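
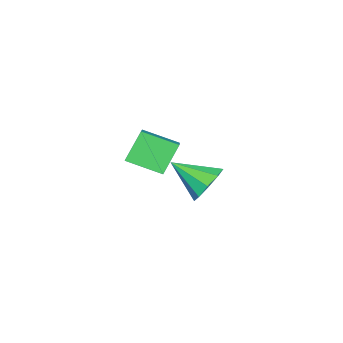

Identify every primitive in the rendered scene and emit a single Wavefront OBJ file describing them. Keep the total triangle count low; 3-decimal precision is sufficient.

v -2.308 -2.007 -0.254
v -3.303 -1.86 1.166
v -3.003 -0.455 -0.902
v -3.998 -0.308 0.518
v -1.102 -1.152 0.502
v -2.097 -1.005 1.922
v -1.797 0.4 -0.146
v -2.792 0.547 1.274
v 0.681 4.535 2.022
v 1.441 5.049 2.469
v 1.159 2.965 3.018
v 0.857 5.111 2.846
v 0.191 4.903 2.837
v -0.246 4.523 2.448
v -0.249 4.149 1.859
v 0.184 3.955 1.346
v 0.849 4.033 1.15
v 1.435 4.346 1.362
v 1.669 4.747 1.883
f 2 4 1
f 5 2 1
f 1 4 3
f 3 5 1
f 2 8 4
f 6 2 5
f 6 8 2
f 4 8 3
f 7 5 3
f 3 8 7
f 7 6 5
f 8 6 7
f 10 9 12
f 10 12 11
f 12 9 13
f 12 13 11
f 13 9 14
f 13 14 11
f 14 9 15
f 14 15 11
f 15 9 16
f 15 16 11
f 16 9 17
f 16 17 11
f 17 9 18
f 17 18 11
f 18 9 19
f 18 19 11
f 19 9 10
f 19 10 11



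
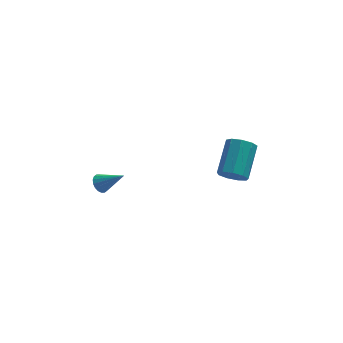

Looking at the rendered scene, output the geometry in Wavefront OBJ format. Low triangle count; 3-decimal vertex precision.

v 3.153 -3.023 -2.546
v 3.573 -3.508 -2.085
v 4.267 -1.942 -1.072
v 3.847 -1.457 -1.534
v 3.866 -3.36 -2.514
v 4.561 -1.794 -1.501
v 3.826 -3.055 -2.958
v 4.521 -1.489 -1.945
v 3.471 -2.735 -3.21
v 4.165 -1.169 -2.197
v 2.967 -2.55 -3.151
v 3.661 -0.984 -2.138
v 2.55 -2.586 -2.809
v 3.244 -1.02 -1.797
v 2.415 -2.826 -2.345
v 3.109 -1.26 -1.332
v 2.625 -3.159 -1.974
v 3.319 -1.593 -0.962
v 3.082 -3.428 -1.872
v 3.777 -1.862 -0.859
v -3.178 -2.159 -3.114
v -2.805 -2.119 -3.516
v -2.082 -2.641 -2.146
v -2.798 -1.897 -3.413
v -2.866 -1.727 -3.251
v -2.997 -1.642 -3.062
v -3.163 -1.66 -2.883
v -3.332 -1.777 -2.75
v -3.47 -1.969 -2.689
v -3.551 -2.199 -2.712
v -3.558 -2.421 -2.815
v -3.489 -2.591 -2.977
v -3.359 -2.675 -3.167
v -3.193 -2.657 -3.346
v -3.024 -2.541 -3.479
v -2.885 -2.349 -3.54
f 2 1 5
f 2 5 3
f 3 5 6
f 3 6 4
f 5 1 7
f 5 7 6
f 6 7 8
f 6 8 4
f 7 1 9
f 7 9 8
f 8 9 10
f 8 10 4
f 9 1 11
f 9 11 10
f 10 11 12
f 10 12 4
f 11 1 13
f 11 13 12
f 12 13 14
f 12 14 4
f 13 1 15
f 13 15 14
f 14 15 16
f 14 16 4
f 15 1 17
f 15 17 16
f 16 17 18
f 16 18 4
f 17 1 19
f 17 19 18
f 18 19 20
f 18 20 4
f 19 1 2
f 19 2 20
f 20 2 3
f 20 3 4
f 22 21 24
f 22 24 23
f 24 21 25
f 24 25 23
f 25 21 26
f 25 26 23
f 26 21 27
f 26 27 23
f 27 21 28
f 27 28 23
f 28 21 29
f 28 29 23
f 29 21 30
f 29 30 23
f 30 21 31
f 30 31 23
f 31 21 32
f 31 32 23
f 32 21 33
f 32 33 23
f 33 21 34
f 33 34 23
f 34 21 35
f 34 35 23
f 35 21 36
f 35 36 23
f 36 21 22
f 36 22 23



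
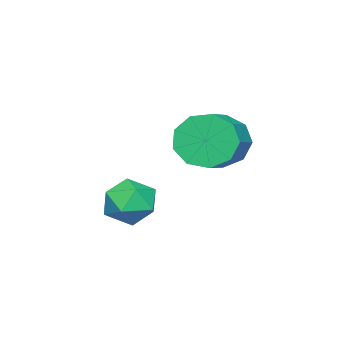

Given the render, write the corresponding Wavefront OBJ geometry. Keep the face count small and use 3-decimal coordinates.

v -3.253 1.986 2.104
v -2.826 1.595 1.215
v -1.421 1.963 1.728
v -1.847 2.354 2.616
v -2.979 2.299 1.129
v -1.574 2.667 1.641
v -3.26 2.856 1.498
v -1.855 3.224 2.011
v -3.537 3.006 2.151
v -2.132 3.374 2.664
v -3.681 2.679 2.782
v -2.276 3.047 3.294
v -3.625 2.027 3.096
v -2.22 2.395 3.608
v -3.394 1.357 2.945
v -1.989 1.724 3.457
v -3.097 0.98 2.401
v -1.692 1.348 2.913
v -2.873 1.075 1.718
v -1.468 1.442 2.23
v -2.068 0.325 -0.787
v -1.306 -0.319 -0.738
v -3.114 -0.901 -0.662
v -2.352 -1.545 -0.613
v -2.522 -0.915 0.144
v -1.876 -0.157 0.066
v -2.544 -1.063 -1.466
v -1.898 -0.305 -1.544
v -1.6 -1.177 -1.158
v -1.587 -1.086 -0.163
v -2.833 -0.134 -1.237
v -2.82 -0.043 -0.242
f 2 1 5
f 2 5 3
f 3 5 6
f 3 6 4
f 5 1 7
f 5 7 6
f 6 7 8
f 6 8 4
f 7 1 9
f 7 9 8
f 8 9 10
f 8 10 4
f 9 1 11
f 9 11 10
f 10 11 12
f 10 12 4
f 11 1 13
f 11 13 12
f 12 13 14
f 12 14 4
f 13 1 15
f 13 15 14
f 14 15 16
f 14 16 4
f 15 1 17
f 15 17 16
f 16 17 18
f 16 18 4
f 17 1 19
f 17 19 18
f 18 19 20
f 18 20 4
f 19 1 2
f 19 2 20
f 20 2 3
f 20 3 4
f 21 32 26
f 21 26 22
f 21 22 28
f 21 28 31
f 21 31 32
f 22 26 30
f 26 32 25
f 32 31 23
f 31 28 27
f 28 22 29
f 24 30 25
f 24 25 23
f 24 23 27
f 24 27 29
f 24 29 30
f 25 30 26
f 23 25 32
f 27 23 31
f 29 27 28
f 30 29 22



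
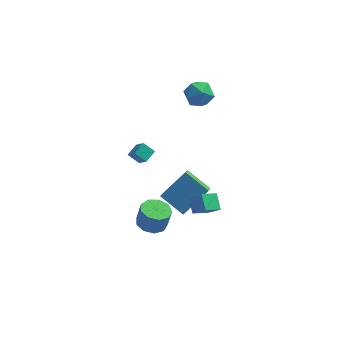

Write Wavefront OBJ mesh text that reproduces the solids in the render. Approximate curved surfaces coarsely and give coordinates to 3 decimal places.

v 1.827 -3.467 -0.112
v 1.059 -4.308 0.769
v 1.588 -2.669 0.441
v 0.82 -3.51 1.322
v 2.5 -3.59 0.358
v 1.732 -4.431 1.239
v 2.261 -2.792 0.911
v 1.493 -3.633 1.792
v -0.87 -0.346 -2.355
v 0.463 0.581 -1.071
v -0.797 0.393 -2.964
v 0.536 1.32 -1.679
v 0.424 -1.12 -3.141
v 1.757 -0.193 -1.856
v 0.497 -0.381 -3.749
v 1.83 0.546 -2.465
v -1.945 -0.986 1.455
v -2.563 -0.77 1.931
v -1.528 -0.352 1.707
v -2.147 -0.135 2.184
v -1.513 -1.605 2.296
v -2.132 -1.388 2.773
v -1.097 -0.97 2.549
v -1.715 -0.754 3.025
v -1.183 -2.915 -1.915
v -0.499 -3.442 -2.019
v -0.252 -3.352 -0.848
v -0.937 -2.825 -0.745
v -0.333 -2.876 -2.097
v -0.087 -2.785 -0.926
v -0.566 -2.328 -2.091
v -0.319 -2.238 -0.92
v -1.087 -2.055 -2.002
v -0.841 -1.964 -0.831
v -1.653 -2.184 -1.873
v -1.407 -2.094 -0.702
v -2 -2.656 -1.764
v -1.753 -2.565 -0.593
v -1.964 -3.249 -1.725
v -1.718 -3.158 -0.555
v -1.563 -3.685 -1.776
v -1.317 -3.595 -0.605
v -0.984 -3.762 -1.892
v -0.738 -3.671 -0.721
v 1.521 4.161 3.573
v 1.911 3.545 2.953
v 0.169 4.055 2.827
v 0.559 3.439 2.207
v 0.416 3.178 3.117
v 1.252 3.243 3.578
v 0.828 4.357 2.202
v 1.664 4.422 2.663
v 1.483 3.666 2.106
v 1.228 2.937 2.672
v 0.852 4.663 3.108
v 0.597 3.934 3.674
f 2 4 1
f 5 2 1
f 1 4 3
f 3 5 1
f 2 8 4
f 6 2 5
f 6 8 2
f 4 8 3
f 7 5 3
f 3 8 7
f 7 6 5
f 8 6 7
f 10 12 9
f 13 10 9
f 9 12 11
f 11 13 9
f 10 16 12
f 14 10 13
f 14 16 10
f 12 16 11
f 15 13 11
f 11 16 15
f 15 14 13
f 16 14 15
f 18 20 17
f 21 18 17
f 17 20 19
f 19 21 17
f 18 24 20
f 22 18 21
f 22 24 18
f 20 24 19
f 23 21 19
f 19 24 23
f 23 22 21
f 24 22 23
f 26 25 29
f 26 29 27
f 27 29 30
f 27 30 28
f 29 25 31
f 29 31 30
f 30 31 32
f 30 32 28
f 31 25 33
f 31 33 32
f 32 33 34
f 32 34 28
f 33 25 35
f 33 35 34
f 34 35 36
f 34 36 28
f 35 25 37
f 35 37 36
f 36 37 38
f 36 38 28
f 37 25 39
f 37 39 38
f 38 39 40
f 38 40 28
f 39 25 41
f 39 41 40
f 40 41 42
f 40 42 28
f 41 25 43
f 41 43 42
f 42 43 44
f 42 44 28
f 43 25 26
f 43 26 44
f 44 26 27
f 44 27 28
f 45 56 50
f 45 50 46
f 45 46 52
f 45 52 55
f 45 55 56
f 46 50 54
f 50 56 49
f 56 55 47
f 55 52 51
f 52 46 53
f 48 54 49
f 48 49 47
f 48 47 51
f 48 51 53
f 48 53 54
f 49 54 50
f 47 49 56
f 51 47 55
f 53 51 52
f 54 53 46



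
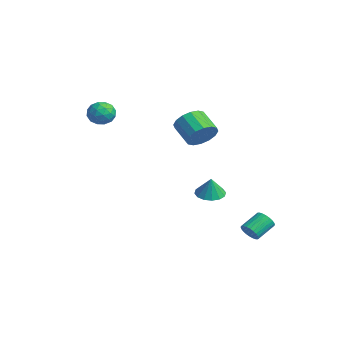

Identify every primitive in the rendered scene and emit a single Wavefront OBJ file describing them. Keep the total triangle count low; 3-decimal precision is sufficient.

v -1.622 2.713 -2.899
v -1.013 3.294 -3.014
v -1.318 2.627 -1.721
v -1.371 3.525 -2.905
v -1.797 3.538 -2.794
v -2.176 3.33 -2.711
v -2.406 2.957 -2.679
v -2.427 2.518 -2.705
v -2.232 2.131 -2.784
v -1.873 1.901 -2.893
v -1.448 1.888 -3.004
v -1.069 2.096 -3.087
v -0.838 2.469 -3.119
v -0.818 2.908 -3.093
v -2.316 2.546 1.12
v -1.87 2.881 1.914
v -3.117 2.648 2.713
v -3.564 2.314 1.92
v -2.08 3.285 1.703
v -3.328 3.052 2.503
v -2.354 3.491 1.336
v -3.601 3.259 2.136
v -2.618 3.444 0.911
v -3.865 3.212 1.711
v -2.8 3.157 0.542
v -4.048 2.924 1.342
v -2.854 2.706 0.328
v -4.101 2.473 1.128
v -2.763 2.212 0.327
v -4.01 1.979 1.126
v -2.552 1.808 0.537
v -3.8 1.575 1.337
v -2.279 1.601 0.904
v -3.526 1.369 1.704
v -2.015 1.648 1.329
v -3.262 1.416 2.129
v -1.832 1.936 1.698
v -3.08 1.703 2.498
v -1.779 2.387 1.912
v -3.026 2.154 2.712
v -2.803 -2.682 3.601
v -2.03 -2.537 3.368
v -2.47 -3.923 3.932
v -1.697 -3.778 3.699
v -2 -3.41 4.367
v -2.206 -2.643 4.162
v -2.294 -3.817 3.138
v -2.5 -3.05 2.933
v -1.716 -3.238 3.082
v -1.534 -2.987 3.841
v -2.966 -3.473 3.459
v -2.784 -3.222 4.218
v -2.446 -2.5 3.456
v -2.054 -3.96 3.844
v -2.232 -3.744 4.237
v -1.778 -3.658 4.1
v -2.549 -2.563 3.922
v -2.095 -2.478 3.785
v -2.077 -2.991 4.372
v -2.405 -3.982 3.515
v -1.951 -3.897 3.378
v -2.722 -2.802 3.2
v -2.268 -2.716 3.063
v -2.423 -3.469 2.928
v -1.807 -2.827 3.15
v -1.611 -3.557 3.345
v -1.962 -3.58 3.015
v -2.083 -3.129 2.895
v -1.7 -2.68 3.597
v -1.504 -3.409 3.791
v -1.682 -3.193 4.184
v -1.803 -2.742 4.063
v -1.515 -3.092 3.428
v -2.996 -3.051 3.509
v -2.8 -3.78 3.703
v -2.697 -3.718 3.237
v -2.818 -3.267 3.116
v -2.889 -2.903 3.955
v -2.693 -3.633 4.15
v -2.417 -3.331 4.405
v -2.538 -2.88 4.285
v -2.985 -3.368 3.872
v 3.319 2.728 -3.798
v 3.686 2.564 -3.339
v 3.367 3.628 -2.703
v 3.001 3.792 -3.162
v 3.835 2.69 -3.475
v 3.516 3.754 -2.839
v 3.906 2.821 -3.66
v 3.587 3.886 -3.024
v 3.888 2.939 -3.866
v 3.569 4.003 -3.231
v 3.783 3.024 -4.062
v 3.464 4.089 -3.426
v 3.607 3.064 -4.217
v 3.288 4.129 -3.582
v 3.388 3.053 -4.309
v 3.069 4.118 -3.674
v 3.158 2.993 -4.323
v 2.839 4.057 -3.687
v 2.953 2.892 -4.257
v 2.634 3.956 -3.621
v 2.804 2.766 -4.121
v 2.485 3.83 -3.485
v 2.733 2.634 -3.936
v 2.414 3.699 -3.3
v 2.751 2.517 -3.729
v 2.432 3.581 -3.094
v 2.856 2.431 -3.534
v 2.537 3.496 -2.898
v 3.032 2.391 -3.378
v 2.713 3.456 -2.743
v 3.251 2.402 -3.286
v 2.932 3.467 -2.651
v 3.481 2.463 -3.273
v 3.162 3.527 -2.637
f 2 1 4
f 2 4 3
f 4 1 5
f 4 5 3
f 5 1 6
f 5 6 3
f 6 1 7
f 6 7 3
f 7 1 8
f 7 8 3
f 8 1 9
f 8 9 3
f 9 1 10
f 9 10 3
f 10 1 11
f 10 11 3
f 11 1 12
f 11 12 3
f 12 1 13
f 12 13 3
f 13 1 14
f 13 14 3
f 14 1 2
f 14 2 3
f 16 15 19
f 16 19 17
f 17 19 20
f 17 20 18
f 19 15 21
f 19 21 20
f 20 21 22
f 20 22 18
f 21 15 23
f 21 23 22
f 22 23 24
f 22 24 18
f 23 15 25
f 23 25 24
f 24 25 26
f 24 26 18
f 25 15 27
f 25 27 26
f 26 27 28
f 26 28 18
f 27 15 29
f 27 29 28
f 28 29 30
f 28 30 18
f 29 15 31
f 29 31 30
f 30 31 32
f 30 32 18
f 31 15 33
f 31 33 32
f 32 33 34
f 32 34 18
f 33 15 35
f 33 35 34
f 34 35 36
f 34 36 18
f 35 15 37
f 35 37 36
f 36 37 38
f 36 38 18
f 37 15 39
f 37 39 38
f 38 39 40
f 38 40 18
f 39 15 16
f 39 16 40
f 40 16 17
f 40 17 18
f 41 78 57
f 78 52 81
f 57 81 46
f 78 81 57
f 41 57 53
f 57 46 58
f 53 58 42
f 57 58 53
f 41 53 62
f 53 42 63
f 62 63 48
f 53 63 62
f 41 62 74
f 62 48 77
f 74 77 51
f 62 77 74
f 41 74 78
f 74 51 82
f 78 82 52
f 74 82 78
f 42 58 69
f 58 46 72
f 69 72 50
f 58 72 69
f 46 81 59
f 81 52 80
f 59 80 45
f 81 80 59
f 52 82 79
f 82 51 75
f 79 75 43
f 82 75 79
f 51 77 76
f 77 48 64
f 76 64 47
f 77 64 76
f 48 63 68
f 63 42 65
f 68 65 49
f 63 65 68
f 44 70 56
f 70 50 71
f 56 71 45
f 70 71 56
f 44 56 54
f 56 45 55
f 54 55 43
f 56 55 54
f 44 54 61
f 54 43 60
f 61 60 47
f 54 60 61
f 44 61 66
f 61 47 67
f 66 67 49
f 61 67 66
f 44 66 70
f 66 49 73
f 70 73 50
f 66 73 70
f 45 71 59
f 71 50 72
f 59 72 46
f 71 72 59
f 43 55 79
f 55 45 80
f 79 80 52
f 55 80 79
f 47 60 76
f 60 43 75
f 76 75 51
f 60 75 76
f 49 67 68
f 67 47 64
f 68 64 48
f 67 64 68
f 50 73 69
f 73 49 65
f 69 65 42
f 73 65 69
f 84 83 87
f 84 87 85
f 85 87 88
f 85 88 86
f 87 83 89
f 87 89 88
f 88 89 90
f 88 90 86
f 89 83 91
f 89 91 90
f 90 91 92
f 90 92 86
f 91 83 93
f 91 93 92
f 92 93 94
f 92 94 86
f 93 83 95
f 93 95 94
f 94 95 96
f 94 96 86
f 95 83 97
f 95 97 96
f 96 97 98
f 96 98 86
f 97 83 99
f 97 99 98
f 98 99 100
f 98 100 86
f 99 83 101
f 99 101 100
f 100 101 102
f 100 102 86
f 101 83 103
f 101 103 102
f 102 103 104
f 102 104 86
f 103 83 105
f 103 105 104
f 104 105 106
f 104 106 86
f 105 83 107
f 105 107 106
f 106 107 108
f 106 108 86
f 107 83 109
f 107 109 108
f 108 109 110
f 108 110 86
f 109 83 111
f 109 111 110
f 110 111 112
f 110 112 86
f 111 83 113
f 111 113 112
f 112 113 114
f 112 114 86
f 113 83 115
f 113 115 114
f 114 115 116
f 114 116 86
f 115 83 84
f 115 84 116
f 116 84 85
f 116 85 86



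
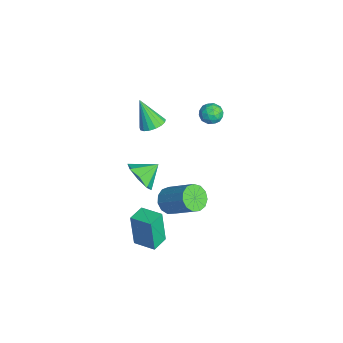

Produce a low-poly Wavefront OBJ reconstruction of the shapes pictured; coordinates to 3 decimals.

v 3.347 0.517 0.475
v 3.897 0.674 -0.14
v 5.083 1.8 1.21
v 4.533 1.643 1.825
v 3.58 1.025 -0.152
v 4.766 2.15 1.197
v 3.188 1.214 0.034
v 4.374 2.34 1.384
v 2.847 1.182 0.36
v 4.033 2.308 1.71
v 2.664 0.939 0.723
v 3.85 2.065 2.073
v 2.699 0.562 1.007
v 3.885 1.688 2.357
v 2.939 0.171 1.123
v 4.125 1.296 2.472
v 3.309 -0.11 1.032
v 4.495 1.015 2.382
v 3.691 -0.192 0.765
v 4.877 0.933 2.115
v 3.964 -0.049 0.406
v 5.149 1.076 1.755
v 4.041 0.274 0.069
v 5.227 1.399 1.418
v 2.798 -1.009 2.337
v 3.45 -0.483 1.755
v 2.522 0.049 2.983
v 2.727 -0.491 1.46
v 2.045 -0.803 1.679
v 1.804 -1.235 2.283
v 2.145 -1.534 2.918
v 2.868 -1.526 3.213
v 3.55 -1.215 2.994
v 3.791 -0.783 2.39
v -1.086 4.208 3.395
v -0.694 3.969 2.834
v -1.706 3.211 3.386
v -1.314 2.972 2.825
v -1.008 3.04 3.48
v -0.624 3.656 3.485
v -1.776 3.524 2.735
v -1.392 4.14 2.74
v -1.12 3.546 2.426
v -0.645 3.247 2.886
v -1.755 3.933 3.334
v -1.28 3.634 3.794
v -0.836 4.176 3.115
v -1.564 3.004 3.105
v -1.385 3.044 3.49
v -1.154 2.903 3.16
v -0.795 3.992 3.498
v -0.564 3.851 3.168
v -0.749 3.306 3.547
v -1.836 3.329 3.052
v -1.605 3.188 2.722
v -1.246 4.277 3.06
v -1.015 4.136 2.73
v -1.651 3.874 2.673
v -0.855 3.786 2.546
v -1.22 3.201 2.541
v -1.491 3.525 2.488
v -1.266 3.887 2.491
v -0.576 3.611 2.816
v -0.941 3.025 2.811
v -0.761 3.065 3.196
v -0.535 3.427 3.199
v -0.827 3.362 2.576
v -1.459 4.155 3.409
v -1.824 3.569 3.404
v -1.865 3.753 3.021
v -1.639 4.115 3.024
v -1.18 3.979 3.679
v -1.545 3.394 3.674
v -1.134 3.293 3.729
v -0.909 3.655 3.732
v -1.573 3.818 3.644
v 2.967 -0.768 -2.689
v 2.664 -0.904 -0.656
v 3.846 0.197 -2.493
v 3.543 0.061 -0.46
v 3.757 -1.501 -2.62
v 3.454 -1.637 -0.587
v 4.636 -0.536 -2.424
v 4.333 -0.672 -0.391
v -3.131 0.666 0.696
v -2.567 1.066 1.079
v -3.829 0.054 2.364
v -2.851 1.314 1.051
v -3.199 1.414 0.942
v -3.531 1.342 0.776
v -3.772 1.116 0.592
v -3.865 0.787 0.432
v -3.791 0.43 0.332
v -3.565 0.127 0.316
v -3.239 -0.052 0.386
v -2.889 -0.067 0.528
v -2.594 0.087 0.708
v -2.422 0.373 0.885
v -2.412 0.727 1.019
f 2 1 5
f 2 5 3
f 3 5 6
f 3 6 4
f 5 1 7
f 5 7 6
f 6 7 8
f 6 8 4
f 7 1 9
f 7 9 8
f 8 9 10
f 8 10 4
f 9 1 11
f 9 11 10
f 10 11 12
f 10 12 4
f 11 1 13
f 11 13 12
f 12 13 14
f 12 14 4
f 13 1 15
f 13 15 14
f 14 15 16
f 14 16 4
f 15 1 17
f 15 17 16
f 16 17 18
f 16 18 4
f 17 1 19
f 17 19 18
f 18 19 20
f 18 20 4
f 19 1 21
f 19 21 20
f 20 21 22
f 20 22 4
f 21 1 23
f 21 23 22
f 22 23 24
f 22 24 4
f 23 1 2
f 23 2 24
f 24 2 3
f 24 3 4
f 26 25 28
f 26 28 27
f 28 25 29
f 28 29 27
f 29 25 30
f 29 30 27
f 30 25 31
f 30 31 27
f 31 25 32
f 31 32 27
f 32 25 33
f 32 33 27
f 33 25 34
f 33 34 27
f 34 25 26
f 34 26 27
f 35 72 51
f 72 46 75
f 51 75 40
f 72 75 51
f 35 51 47
f 51 40 52
f 47 52 36
f 51 52 47
f 35 47 56
f 47 36 57
f 56 57 42
f 47 57 56
f 35 56 68
f 56 42 71
f 68 71 45
f 56 71 68
f 35 68 72
f 68 45 76
f 72 76 46
f 68 76 72
f 36 52 63
f 52 40 66
f 63 66 44
f 52 66 63
f 40 75 53
f 75 46 74
f 53 74 39
f 75 74 53
f 46 76 73
f 76 45 69
f 73 69 37
f 76 69 73
f 45 71 70
f 71 42 58
f 70 58 41
f 71 58 70
f 42 57 62
f 57 36 59
f 62 59 43
f 57 59 62
f 38 64 50
f 64 44 65
f 50 65 39
f 64 65 50
f 38 50 48
f 50 39 49
f 48 49 37
f 50 49 48
f 38 48 55
f 48 37 54
f 55 54 41
f 48 54 55
f 38 55 60
f 55 41 61
f 60 61 43
f 55 61 60
f 38 60 64
f 60 43 67
f 64 67 44
f 60 67 64
f 39 65 53
f 65 44 66
f 53 66 40
f 65 66 53
f 37 49 73
f 49 39 74
f 73 74 46
f 49 74 73
f 41 54 70
f 54 37 69
f 70 69 45
f 54 69 70
f 43 61 62
f 61 41 58
f 62 58 42
f 61 58 62
f 44 67 63
f 67 43 59
f 63 59 36
f 67 59 63
f 78 80 77
f 81 78 77
f 77 80 79
f 79 81 77
f 78 84 80
f 82 78 81
f 82 84 78
f 80 84 79
f 83 81 79
f 79 84 83
f 83 82 81
f 84 82 83
f 86 85 88
f 86 88 87
f 88 85 89
f 88 89 87
f 89 85 90
f 89 90 87
f 90 85 91
f 90 91 87
f 91 85 92
f 91 92 87
f 92 85 93
f 92 93 87
f 93 85 94
f 93 94 87
f 94 85 95
f 94 95 87
f 95 85 96
f 95 96 87
f 96 85 97
f 96 97 87
f 97 85 98
f 97 98 87
f 98 85 99
f 98 99 87
f 99 85 86
f 99 86 87



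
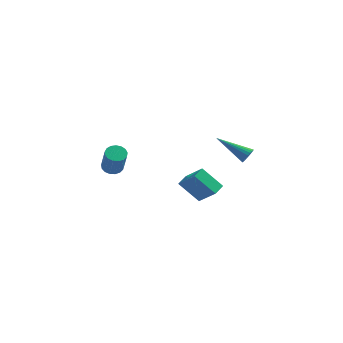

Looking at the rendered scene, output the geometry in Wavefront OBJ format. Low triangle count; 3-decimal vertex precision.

v 4.193 -3.726 2.023
v 4.415 -3.409 2.339
v 2.447 -3.394 2.917
v 4.36 -3.283 2.183
v 4.275 -3.233 1.999
v 4.176 -3.269 1.82
v 4.08 -3.384 1.676
v 4.004 -3.558 1.591
v 3.96 -3.761 1.582
v 3.957 -3.958 1.648
v 3.994 -4.115 1.779
v 4.066 -4.205 1.953
v 4.16 -4.211 2.138
v 4.259 -4.134 2.304
v 4.347 -3.987 2.421
v 4.409 -3.794 2.469
v 4.433 -3.589 2.44
v -3.872 -0.922 -1.657
v -3.591 -1.39 -1.951
v -3.168 -2.087 -0.437
v -3.448 -1.618 -0.143
v -3.376 -1.188 -1.918
v -2.953 -1.885 -0.404
v -3.275 -0.925 -1.826
v -2.852 -1.622 -0.311
v -3.31 -0.661 -1.694
v -2.887 -1.358 -0.18
v -3.474 -0.457 -1.554
v -3.051 -1.154 -0.04
v -3.729 -0.359 -1.438
v -3.306 -1.056 0.076
v -4.017 -0.39 -1.372
v -3.593 -1.087 0.142
v -4.271 -0.543 -1.371
v -3.848 -1.24 0.143
v -4.434 -0.783 -1.436
v -4.011 -1.48 0.078
v -4.468 -1.054 -1.551
v -4.045 -1.751 -0.037
v -4.365 -1.295 -1.691
v -3.942 -1.992 -0.177
v -4.15 -1.45 -1.823
v -3.726 -2.147 -0.308
v -3.87 -1.485 -1.917
v -3.447 -2.182 -0.402
v -0.233 -0.715 -2.624
v 0.818 -1.323 -1.477
v 0.004 0.028 -2.447
v 1.055 -0.58 -1.3
v 0.945 -0.82 -3.76
v 1.996 -1.428 -2.613
v 1.182 -0.077 -3.583
v 2.233 -0.685 -2.436
f 2 1 4
f 2 4 3
f 4 1 5
f 4 5 3
f 5 1 6
f 5 6 3
f 6 1 7
f 6 7 3
f 7 1 8
f 7 8 3
f 8 1 9
f 8 9 3
f 9 1 10
f 9 10 3
f 10 1 11
f 10 11 3
f 11 1 12
f 11 12 3
f 12 1 13
f 12 13 3
f 13 1 14
f 13 14 3
f 14 1 15
f 14 15 3
f 15 1 16
f 15 16 3
f 16 1 17
f 16 17 3
f 17 1 2
f 17 2 3
f 19 18 22
f 19 22 20
f 20 22 23
f 20 23 21
f 22 18 24
f 22 24 23
f 23 24 25
f 23 25 21
f 24 18 26
f 24 26 25
f 25 26 27
f 25 27 21
f 26 18 28
f 26 28 27
f 27 28 29
f 27 29 21
f 28 18 30
f 28 30 29
f 29 30 31
f 29 31 21
f 30 18 32
f 30 32 31
f 31 32 33
f 31 33 21
f 32 18 34
f 32 34 33
f 33 34 35
f 33 35 21
f 34 18 36
f 34 36 35
f 35 36 37
f 35 37 21
f 36 18 38
f 36 38 37
f 37 38 39
f 37 39 21
f 38 18 40
f 38 40 39
f 39 40 41
f 39 41 21
f 40 18 42
f 40 42 41
f 41 42 43
f 41 43 21
f 42 18 44
f 42 44 43
f 43 44 45
f 43 45 21
f 44 18 19
f 44 19 45
f 45 19 20
f 45 20 21
f 47 49 46
f 50 47 46
f 46 49 48
f 48 50 46
f 47 53 49
f 51 47 50
f 51 53 47
f 49 53 48
f 52 50 48
f 48 53 52
f 52 51 50
f 53 51 52



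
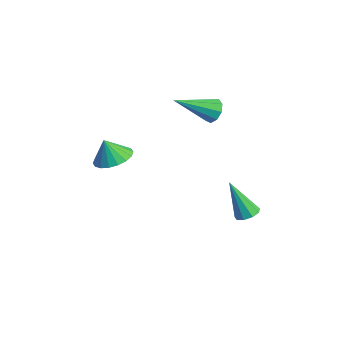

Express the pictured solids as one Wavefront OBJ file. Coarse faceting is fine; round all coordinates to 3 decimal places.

v 0.546 2.811 1.591
v 0.913 2.459 1.139
v 0.174 0.989 2.709
v 1.188 2.613 1.481
v 1.162 2.859 1.875
v 0.849 3.083 2.136
v 0.394 3.18 2.142
v 0.011 3.104 1.89
v -0.122 2.891 1.498
v 0.058 2.641 1.15
v 0.466 2.47 1.008
v 0.072 -1.983 -0.057
v 0.966 -2.215 0.115
v -0.212 -2.277 1.017
v 0.953 -1.811 0.222
v 0.765 -1.441 0.274
v 0.439 -1.178 0.26
v 0.041 -1.075 0.183
v -0.351 -1.151 0.059
v -0.659 -1.392 -0.088
v -0.823 -1.75 -0.229
v -0.809 -2.155 -0.337
v -0.621 -2.525 -0.389
v -0.296 -2.787 -0.375
v 0.102 -2.891 -0.298
v 0.494 -2.814 -0.174
v 0.802 -2.573 -0.027
v 2.491 3.474 -4.402
v 2.952 3.785 -4.127
v 1.729 2.966 -2.558
v 2.621 4.043 -4.192
v 2.23 4.034 -4.356
v 1.961 3.764 -4.542
v 1.941 3.358 -4.662
v 2.177 3.006 -4.661
v 2.561 2.873 -4.539
v 2.912 3.021 -4.353
v 3.067 3.381 -4.19
f 2 1 4
f 2 4 3
f 4 1 5
f 4 5 3
f 5 1 6
f 5 6 3
f 6 1 7
f 6 7 3
f 7 1 8
f 7 8 3
f 8 1 9
f 8 9 3
f 9 1 10
f 9 10 3
f 10 1 11
f 10 11 3
f 11 1 2
f 11 2 3
f 13 12 15
f 13 15 14
f 15 12 16
f 15 16 14
f 16 12 17
f 16 17 14
f 17 12 18
f 17 18 14
f 18 12 19
f 18 19 14
f 19 12 20
f 19 20 14
f 20 12 21
f 20 21 14
f 21 12 22
f 21 22 14
f 22 12 23
f 22 23 14
f 23 12 24
f 23 24 14
f 24 12 25
f 24 25 14
f 25 12 26
f 25 26 14
f 26 12 27
f 26 27 14
f 27 12 13
f 27 13 14
f 29 28 31
f 29 31 30
f 31 28 32
f 31 32 30
f 32 28 33
f 32 33 30
f 33 28 34
f 33 34 30
f 34 28 35
f 34 35 30
f 35 28 36
f 35 36 30
f 36 28 37
f 36 37 30
f 37 28 38
f 37 38 30
f 38 28 29
f 38 29 30



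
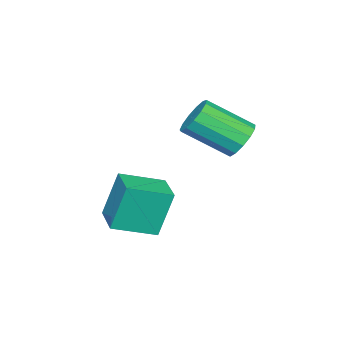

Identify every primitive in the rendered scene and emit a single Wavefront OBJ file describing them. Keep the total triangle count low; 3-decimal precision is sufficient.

v 2.737 -0.315 -4.274
v 2.324 0.063 -2.521
v 3.766 0.634 -4.236
v 3.353 1.012 -2.484
v 3.787 -1.472 -3.776
v 3.374 -1.094 -2.024
v 4.816 -0.523 -3.739
v 4.403 -0.145 -1.986
v 1.288 2.338 -0.548
v 1.669 2.84 -0.089
v 2.313 1.385 0.968
v 1.932 0.882 0.508
v 1.269 2.79 0.087
v 1.913 1.335 1.143
v 0.875 2.597 0.061
v 1.519 1.142 1.117
v 0.612 2.321 -0.159
v 1.257 0.866 0.898
v 0.564 2.051 -0.502
v 1.208 0.596 0.554
v 0.746 1.871 -0.86
v 1.39 0.416 0.197
v 1.099 1.84 -1.119
v 1.744 0.385 -0.062
v 1.513 1.967 -1.196
v 2.157 0.512 -0.14
v 1.855 2.211 -1.068
v 2.499 0.756 -0.012
v 2.017 2.496 -0.775
v 2.661 1.041 0.281
v 1.948 2.73 -0.41
v 2.592 1.275 0.646
f 2 4 1
f 5 2 1
f 1 4 3
f 3 5 1
f 2 8 4
f 6 2 5
f 6 8 2
f 4 8 3
f 7 5 3
f 3 8 7
f 7 6 5
f 8 6 7
f 10 9 13
f 10 13 11
f 11 13 14
f 11 14 12
f 13 9 15
f 13 15 14
f 14 15 16
f 14 16 12
f 15 9 17
f 15 17 16
f 16 17 18
f 16 18 12
f 17 9 19
f 17 19 18
f 18 19 20
f 18 20 12
f 19 9 21
f 19 21 20
f 20 21 22
f 20 22 12
f 21 9 23
f 21 23 22
f 22 23 24
f 22 24 12
f 23 9 25
f 23 25 24
f 24 25 26
f 24 26 12
f 25 9 27
f 25 27 26
f 26 27 28
f 26 28 12
f 27 9 29
f 27 29 28
f 28 29 30
f 28 30 12
f 29 9 31
f 29 31 30
f 30 31 32
f 30 32 12
f 31 9 10
f 31 10 32
f 32 10 11
f 32 11 12



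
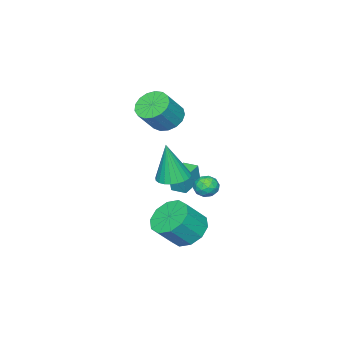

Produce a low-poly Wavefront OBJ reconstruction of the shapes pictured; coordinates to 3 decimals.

v -2.278 -0.74 2.078
v -1.64 -1.058 1.512
v -0.643 -1.198 2.717
v -1.282 -0.88 3.282
v -1.576 -0.627 1.51
v -0.579 -0.767 2.715
v -1.674 -0.222 1.637
v -0.677 -0.362 2.842
v -1.909 0.064 1.865
v -0.913 -0.075 3.07
v -2.23 0.166 2.142
v -1.233 0.027 3.347
v -2.561 0.061 2.404
v -1.564 -0.079 3.609
v -2.828 -0.228 2.592
v -1.831 -0.368 3.796
v -2.969 -0.635 2.661
v -1.972 -0.774 3.866
v -2.951 -1.065 2.597
v -1.955 -1.205 3.802
v -2.78 -1.421 2.414
v -1.783 -1.561 3.619
v -2.494 -1.621 2.154
v -1.497 -1.761 3.358
v -2.158 -1.619 1.876
v -1.161 -1.759 3.081
v -1.85 -1.416 1.645
v -0.853 -1.556 2.85
v -3.711 -0.734 -2.637
v -3.552 -0.76 -1.559
v -3.796 0.071 -2.605
v -3.637 0.045 -1.527
v -2.363 -0.585 -2.833
v -2.204 -0.611 -1.755
v -2.448 0.22 -2.801
v -2.289 0.194 -1.723
v 0.437 3.851 0.783
v 0.976 3.998 0.49
v 0.204 3.202 0.03
v 0.743 3.349 -0.263
v 0.757 3.024 0.277
v 0.901 3.425 0.742
v 0.279 3.775 -0.222
v 0.423 4.176 0.243
v 0.878 3.951 -0.132
v 1.173 3.487 0.177
v 0.007 3.713 0.343
v 0.302 3.249 0.652
v 0.727 3.981 0.703
v 0.453 3.219 -0.183
v 0.461 3.027 0.135
v 0.778 3.114 -0.037
v 0.683 3.644 0.851
v 0.999 3.731 0.679
v 0.871 3.158 0.554
v 0.181 3.469 -0.159
v 0.497 3.556 -0.331
v 0.402 4.086 0.557
v 0.719 4.173 0.385
v 0.309 4.042 -0.034
v 0.986 4.04 0.165
v 0.849 3.659 -0.278
v 0.577 3.909 -0.254
v 0.661 4.145 0.02
v 1.16 3.768 0.346
v 1.023 3.386 -0.096
v 1.031 3.195 0.221
v 1.116 3.431 0.495
v 1.102 3.74 -0.019
v 0.157 3.814 0.616
v 0.02 3.432 0.174
v 0.064 3.769 0.025
v 0.149 4.005 0.299
v 0.331 3.541 0.798
v 0.194 3.16 0.355
v 0.519 3.055 0.5
v 0.603 3.291 0.774
v 0.078 3.46 0.539
v 2.059 3.743 -1.786
v 2.885 3.832 -2.412
v 3.788 3.405 -1.279
v 2.961 3.317 -0.654
v 2.792 4.399 -2.124
v 3.695 3.973 -0.991
v 2.419 4.716 -1.707
v 3.321 4.289 -0.574
v 1.908 4.661 -1.321
v 2.811 4.234 -0.188
v 1.455 4.256 -1.112
v 2.358 3.829 0.021
v 1.232 3.655 -1.161
v 2.135 3.228 -0.028
v 1.325 3.087 -1.449
v 2.228 2.661 -0.316
v 1.699 2.771 -1.866
v 2.601 2.344 -0.733
v 2.209 2.826 -2.252
v 3.112 2.399 -1.119
v 2.662 3.231 -2.461
v 3.565 2.804 -1.328
v -0.376 1.044 -0.446
v 0.137 1.708 -0.413
v -0.164 0.776 1.646
v -0.155 1.85 -0.366
v -0.48 1.869 -0.33
v -0.789 1.763 -0.312
v -1.036 1.547 -0.315
v -1.182 1.254 -0.337
v -1.206 0.93 -0.377
v -1.103 0.623 -0.426
v -0.889 0.379 -0.479
v -0.598 0.237 -0.527
v -0.273 0.218 -0.562
v 0.037 0.325 -0.58
v 0.283 0.54 -0.577
v 0.43 0.833 -0.555
v 0.453 1.158 -0.516
v 0.35 1.465 -0.466
f 2 1 5
f 2 5 3
f 3 5 6
f 3 6 4
f 5 1 7
f 5 7 6
f 6 7 8
f 6 8 4
f 7 1 9
f 7 9 8
f 8 9 10
f 8 10 4
f 9 1 11
f 9 11 10
f 10 11 12
f 10 12 4
f 11 1 13
f 11 13 12
f 12 13 14
f 12 14 4
f 13 1 15
f 13 15 14
f 14 15 16
f 14 16 4
f 15 1 17
f 15 17 16
f 16 17 18
f 16 18 4
f 17 1 19
f 17 19 18
f 18 19 20
f 18 20 4
f 19 1 21
f 19 21 20
f 20 21 22
f 20 22 4
f 21 1 23
f 21 23 22
f 22 23 24
f 22 24 4
f 23 1 25
f 23 25 24
f 24 25 26
f 24 26 4
f 25 1 27
f 25 27 26
f 26 27 28
f 26 28 4
f 27 1 2
f 27 2 28
f 28 2 3
f 28 3 4
f 30 32 29
f 33 30 29
f 29 32 31
f 31 33 29
f 30 36 32
f 34 30 33
f 34 36 30
f 32 36 31
f 35 33 31
f 31 36 35
f 35 34 33
f 36 34 35
f 37 74 53
f 74 48 77
f 53 77 42
f 74 77 53
f 37 53 49
f 53 42 54
f 49 54 38
f 53 54 49
f 37 49 58
f 49 38 59
f 58 59 44
f 49 59 58
f 37 58 70
f 58 44 73
f 70 73 47
f 58 73 70
f 37 70 74
f 70 47 78
f 74 78 48
f 70 78 74
f 38 54 65
f 54 42 68
f 65 68 46
f 54 68 65
f 42 77 55
f 77 48 76
f 55 76 41
f 77 76 55
f 48 78 75
f 78 47 71
f 75 71 39
f 78 71 75
f 47 73 72
f 73 44 60
f 72 60 43
f 73 60 72
f 44 59 64
f 59 38 61
f 64 61 45
f 59 61 64
f 40 66 52
f 66 46 67
f 52 67 41
f 66 67 52
f 40 52 50
f 52 41 51
f 50 51 39
f 52 51 50
f 40 50 57
f 50 39 56
f 57 56 43
f 50 56 57
f 40 57 62
f 57 43 63
f 62 63 45
f 57 63 62
f 40 62 66
f 62 45 69
f 66 69 46
f 62 69 66
f 41 67 55
f 67 46 68
f 55 68 42
f 67 68 55
f 39 51 75
f 51 41 76
f 75 76 48
f 51 76 75
f 43 56 72
f 56 39 71
f 72 71 47
f 56 71 72
f 45 63 64
f 63 43 60
f 64 60 44
f 63 60 64
f 46 69 65
f 69 45 61
f 65 61 38
f 69 61 65
f 80 79 83
f 80 83 81
f 81 83 84
f 81 84 82
f 83 79 85
f 83 85 84
f 84 85 86
f 84 86 82
f 85 79 87
f 85 87 86
f 86 87 88
f 86 88 82
f 87 79 89
f 87 89 88
f 88 89 90
f 88 90 82
f 89 79 91
f 89 91 90
f 90 91 92
f 90 92 82
f 91 79 93
f 91 93 92
f 92 93 94
f 92 94 82
f 93 79 95
f 93 95 94
f 94 95 96
f 94 96 82
f 95 79 97
f 95 97 96
f 96 97 98
f 96 98 82
f 97 79 99
f 97 99 98
f 98 99 100
f 98 100 82
f 99 79 80
f 99 80 100
f 100 80 81
f 100 81 82
f 102 101 104
f 102 104 103
f 104 101 105
f 104 105 103
f 105 101 106
f 105 106 103
f 106 101 107
f 106 107 103
f 107 101 108
f 107 108 103
f 108 101 109
f 108 109 103
f 109 101 110
f 109 110 103
f 110 101 111
f 110 111 103
f 111 101 112
f 111 112 103
f 112 101 113
f 112 113 103
f 113 101 114
f 113 114 103
f 114 101 115
f 114 115 103
f 115 101 116
f 115 116 103
f 116 101 117
f 116 117 103
f 117 101 118
f 117 118 103
f 118 101 102
f 118 102 103



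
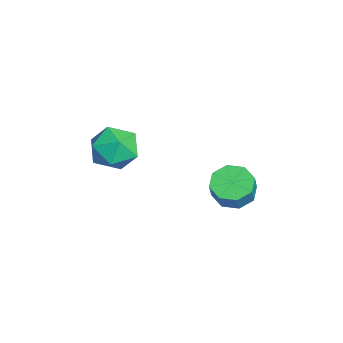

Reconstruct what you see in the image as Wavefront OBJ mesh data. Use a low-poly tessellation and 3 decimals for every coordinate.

v 0.021 1.589 -3.466
v 0.916 1.718 -3.96
v 1.533 1.54 -2.888
v 0.639 1.411 -2.394
v 0.626 2.395 -3.68
v 1.243 2.217 -2.608
v -0.019 2.6 -3.275
v 0.599 2.422 -2.203
v -0.64 2.213 -2.982
v -0.022 2.035 -1.91
v -0.873 1.46 -2.972
v -0.256 1.282 -1.9
v -0.583 0.783 -3.252
v 0.034 0.605 -2.18
v 0.061 0.578 -3.657
v 0.679 0.4 -2.585
v 0.682 0.965 -3.95
v 1.3 0.787 -2.878
v 0.627 -2.793 1.138
v 1.602 -2.77 0.353
v 0.178 -4.67 0.527
v 1.153 -4.647 -0.258
v 1.345 -4.679 0.978
v 1.623 -3.519 1.356
v 0.157 -3.921 -0.476
v 0.435 -2.761 -0.098
v 1.311 -3.468 -0.644
v 2.045 -3.936 0.254
v -0.265 -3.504 0.626
v 0.469 -3.972 1.524
f 2 1 5
f 2 5 3
f 3 5 6
f 3 6 4
f 5 1 7
f 5 7 6
f 6 7 8
f 6 8 4
f 7 1 9
f 7 9 8
f 8 9 10
f 8 10 4
f 9 1 11
f 9 11 10
f 10 11 12
f 10 12 4
f 11 1 13
f 11 13 12
f 12 13 14
f 12 14 4
f 13 1 15
f 13 15 14
f 14 15 16
f 14 16 4
f 15 1 17
f 15 17 16
f 16 17 18
f 16 18 4
f 17 1 2
f 17 2 18
f 18 2 3
f 18 3 4
f 19 30 24
f 19 24 20
f 19 20 26
f 19 26 29
f 19 29 30
f 20 24 28
f 24 30 23
f 30 29 21
f 29 26 25
f 26 20 27
f 22 28 23
f 22 23 21
f 22 21 25
f 22 25 27
f 22 27 28
f 23 28 24
f 21 23 30
f 25 21 29
f 27 25 26
f 28 27 20



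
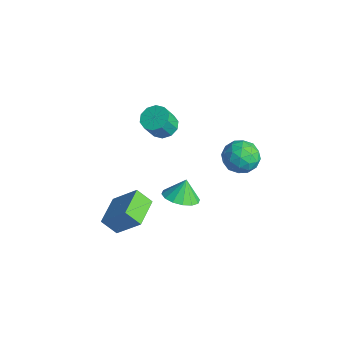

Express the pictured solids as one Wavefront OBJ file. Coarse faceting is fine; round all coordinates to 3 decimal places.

v -1.94 0.085 -4.168
v -1 0.651 -4.244
v -2.14 0.575 -2.992
v -1.398 0.998 -4.456
v -1.942 1.1 -4.592
v -2.485 0.93 -4.614
v -2.882 0.534 -4.516
v -3.026 0.017 -4.325
v -2.88 -0.481 -4.092
v -2.481 -0.828 -3.88
v -1.938 -0.93 -3.744
v -1.395 -0.761 -3.723
v -0.998 -0.364 -3.82
v -0.853 0.152 -4.011
v -2.573 -0.593 2.182
v -1.956 -1.06 1.831
v -1.79 -1.754 3.047
v -2.407 -1.287 3.398
v -1.736 -0.634 2.044
v -1.569 -1.328 3.26
v -1.835 -0.192 2.31
v -1.668 -0.886 3.526
v -2.216 0.097 2.527
v -2.05 -0.597 3.743
v -2.734 0.122 2.612
v -2.568 -0.572 3.828
v -3.19 -0.126 2.533
v -3.024 -0.82 3.749
v -3.411 -0.552 2.32
v -3.244 -1.246 3.536
v -3.312 -0.994 2.054
v -3.145 -1.688 3.27
v -2.93 -1.283 1.837
v -2.764 -1.977 3.053
v -2.412 -1.308 1.752
v -2.246 -2.002 2.968
v -1.58 -5.144 -3.212
v -0.408 -4.301 -1.757
v -2.803 -3.711 -3.057
v -1.63 -2.868 -1.602
v -0.97 -4.532 -4.058
v 0.203 -3.689 -2.603
v -2.192 -3.099 -3.903
v -1.02 -2.256 -2.448
v -0.314 3.488 -1.202
v 0.471 3.701 -0.409
v -0.851 1.999 -0.271
v -0.066 2.212 0.522
v -0.964 2.899 0.412
v -0.631 3.82 -0.164
v 0.251 1.88 -0.516
v 0.584 2.801 -1.092
v 0.82 2.707 0.015
v 0.069 3.337 0.588
v -0.449 2.363 -1.268
v -1.2 2.993 -0.695
v 0.126 3.726 -0.888
v -0.506 1.974 0.208
v -1.033 2.378 0.143
v -0.572 2.503 0.609
v -0.522 3.795 -0.743
v -0.061 3.92 -0.277
v -0.904 3.449 0.206
v -0.319 1.78 -0.403
v 0.142 1.905 0.063
v 0.192 3.197 -1.289
v 0.653 3.322 -0.823
v 0.524 2.251 -0.886
v 0.792 3.267 -0.172
v 0.476 2.391 0.375
v 0.663 2.196 -0.235
v 0.858 2.737 -0.574
v 0.351 3.637 0.165
v 0.035 2.761 0.713
v -0.492 3.165 0.648
v -0.297 3.706 0.309
v 0.556 3.052 0.414
v -0.415 2.939 -1.393
v -0.731 2.063 -0.845
v -0.083 1.994 -0.989
v 0.112 2.535 -1.328
v -0.856 3.309 -1.055
v -1.172 2.433 -0.508
v -1.238 2.963 -0.106
v -1.043 3.504 -0.445
v -0.936 2.648 -1.094
f 2 1 4
f 2 4 3
f 4 1 5
f 4 5 3
f 5 1 6
f 5 6 3
f 6 1 7
f 6 7 3
f 7 1 8
f 7 8 3
f 8 1 9
f 8 9 3
f 9 1 10
f 9 10 3
f 10 1 11
f 10 11 3
f 11 1 12
f 11 12 3
f 12 1 13
f 12 13 3
f 13 1 14
f 13 14 3
f 14 1 2
f 14 2 3
f 16 15 19
f 16 19 17
f 17 19 20
f 17 20 18
f 19 15 21
f 19 21 20
f 20 21 22
f 20 22 18
f 21 15 23
f 21 23 22
f 22 23 24
f 22 24 18
f 23 15 25
f 23 25 24
f 24 25 26
f 24 26 18
f 25 15 27
f 25 27 26
f 26 27 28
f 26 28 18
f 27 15 29
f 27 29 28
f 28 29 30
f 28 30 18
f 29 15 31
f 29 31 30
f 30 31 32
f 30 32 18
f 31 15 33
f 31 33 32
f 32 33 34
f 32 34 18
f 33 15 35
f 33 35 34
f 34 35 36
f 34 36 18
f 35 15 16
f 35 16 36
f 36 16 17
f 36 17 18
f 38 40 37
f 41 38 37
f 37 40 39
f 39 41 37
f 38 44 40
f 42 38 41
f 42 44 38
f 40 44 39
f 43 41 39
f 39 44 43
f 43 42 41
f 44 42 43
f 45 82 61
f 82 56 85
f 61 85 50
f 82 85 61
f 45 61 57
f 61 50 62
f 57 62 46
f 61 62 57
f 45 57 66
f 57 46 67
f 66 67 52
f 57 67 66
f 45 66 78
f 66 52 81
f 78 81 55
f 66 81 78
f 45 78 82
f 78 55 86
f 82 86 56
f 78 86 82
f 46 62 73
f 62 50 76
f 73 76 54
f 62 76 73
f 50 85 63
f 85 56 84
f 63 84 49
f 85 84 63
f 56 86 83
f 86 55 79
f 83 79 47
f 86 79 83
f 55 81 80
f 81 52 68
f 80 68 51
f 81 68 80
f 52 67 72
f 67 46 69
f 72 69 53
f 67 69 72
f 48 74 60
f 74 54 75
f 60 75 49
f 74 75 60
f 48 60 58
f 60 49 59
f 58 59 47
f 60 59 58
f 48 58 65
f 58 47 64
f 65 64 51
f 58 64 65
f 48 65 70
f 65 51 71
f 70 71 53
f 65 71 70
f 48 70 74
f 70 53 77
f 74 77 54
f 70 77 74
f 49 75 63
f 75 54 76
f 63 76 50
f 75 76 63
f 47 59 83
f 59 49 84
f 83 84 56
f 59 84 83
f 51 64 80
f 64 47 79
f 80 79 55
f 64 79 80
f 53 71 72
f 71 51 68
f 72 68 52
f 71 68 72
f 54 77 73
f 77 53 69
f 73 69 46
f 77 69 73



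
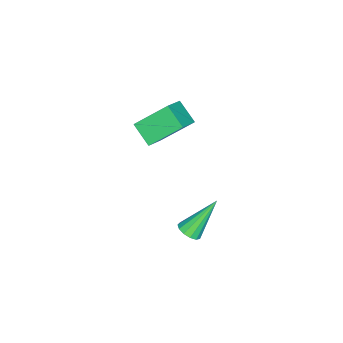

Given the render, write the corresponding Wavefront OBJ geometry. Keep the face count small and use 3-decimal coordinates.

v -3.58 -1.273 -0.886
v -4.025 -2.306 -0.122
v -4.419 0.086 0.462
v -4.864 -0.947 1.226
v -2.356 -1.253 -0.146
v -2.801 -2.286 0.618
v -3.195 0.106 1.202
v -3.64 -0.927 1.966
v 2.23 3.275 0.175
v 2.728 3.579 0.353
v 1.15 4.065 1.845
v 2.556 3.789 0.142
v 2.281 3.836 -0.058
v 1.989 3.705 -0.184
v 1.774 3.437 -0.196
v 1.704 3.117 -0.091
v 1.801 2.848 0.1
v 2.034 2.714 0.314
v 2.329 2.758 0.484
v 2.593 2.966 0.556
v 2.742 3.272 0.507
f 2 4 1
f 5 2 1
f 1 4 3
f 3 5 1
f 2 8 4
f 6 2 5
f 6 8 2
f 4 8 3
f 7 5 3
f 3 8 7
f 7 6 5
f 8 6 7
f 10 9 12
f 10 12 11
f 12 9 13
f 12 13 11
f 13 9 14
f 13 14 11
f 14 9 15
f 14 15 11
f 15 9 16
f 15 16 11
f 16 9 17
f 16 17 11
f 17 9 18
f 17 18 11
f 18 9 19
f 18 19 11
f 19 9 20
f 19 20 11
f 20 9 21
f 20 21 11
f 21 9 10
f 21 10 11



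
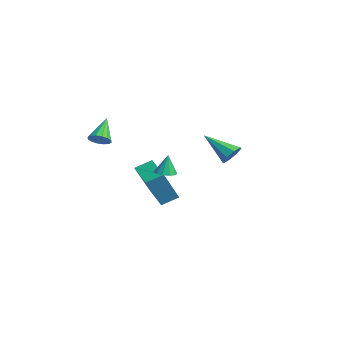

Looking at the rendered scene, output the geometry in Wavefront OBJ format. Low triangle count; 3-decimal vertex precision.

v -3.863 0.337 -2.659
v -3.391 -0.61 -0.857
v -3.769 1.219 -2.22
v -3.297 0.272 -0.418
v -2.263 0.368 -3.062
v -1.791 -0.579 -1.26
v -2.169 1.25 -2.623
v -1.697 0.303 -0.821
v -2.264 -2.71 1.662
v -1.958 -2.992 2.08
v -3.116 -2.07 2.718
v -1.811 -2.728 2.039
v -1.785 -2.459 1.896
v -1.887 -2.257 1.691
v -2.091 -2.177 1.479
v -2.341 -2.239 1.315
v -2.571 -2.428 1.244
v -2.718 -2.692 1.285
v -2.744 -2.961 1.427
v -2.642 -3.163 1.632
v -2.438 -3.243 1.845
v -2.188 -3.181 2.009
v 0.918 -0.558 0.386
v 1.356 -0.226 0.353
v 0.882 -0.402 1.474
v 1.076 -0.036 0.316
v 0.736 -0.045 0.306
v 0.466 -0.251 0.326
v 0.369 -0.574 0.369
v 0.481 -0.891 0.419
v 0.761 -1.081 0.456
v 1.1 -1.071 0.466
v 1.371 -0.866 0.445
v 1.468 -0.543 0.402
v -2.573 4.154 -0.325
v -2.355 4.492 0.235
v -3.727 3.126 0.745
v -2.772 4.725 0.009
v -3.072 4.623 -0.413
v -3.081 4.247 -0.784
v -2.792 3.816 -0.886
v -2.375 3.584 -0.659
v -2.074 3.686 -0.237
v -2.066 4.062 0.133
f 2 4 1
f 5 2 1
f 1 4 3
f 3 5 1
f 2 8 4
f 6 2 5
f 6 8 2
f 4 8 3
f 7 5 3
f 3 8 7
f 7 6 5
f 8 6 7
f 10 9 12
f 10 12 11
f 12 9 13
f 12 13 11
f 13 9 14
f 13 14 11
f 14 9 15
f 14 15 11
f 15 9 16
f 15 16 11
f 16 9 17
f 16 17 11
f 17 9 18
f 17 18 11
f 18 9 19
f 18 19 11
f 19 9 20
f 19 20 11
f 20 9 21
f 20 21 11
f 21 9 22
f 21 22 11
f 22 9 10
f 22 10 11
f 24 23 26
f 24 26 25
f 26 23 27
f 26 27 25
f 27 23 28
f 27 28 25
f 28 23 29
f 28 29 25
f 29 23 30
f 29 30 25
f 30 23 31
f 30 31 25
f 31 23 32
f 31 32 25
f 32 23 33
f 32 33 25
f 33 23 34
f 33 34 25
f 34 23 24
f 34 24 25
f 36 35 38
f 36 38 37
f 38 35 39
f 38 39 37
f 39 35 40
f 39 40 37
f 40 35 41
f 40 41 37
f 41 35 42
f 41 42 37
f 42 35 43
f 42 43 37
f 43 35 44
f 43 44 37
f 44 35 36
f 44 36 37



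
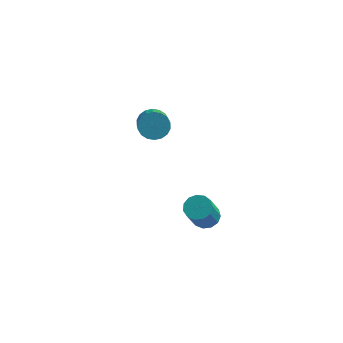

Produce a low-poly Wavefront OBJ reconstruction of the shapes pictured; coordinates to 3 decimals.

v -2.544 -1.727 1.919
v -1.86 -1.8 1.511
v -1.332 -3.327 2.673
v -2.016 -3.253 3.081
v -1.773 -1.572 1.771
v -1.245 -3.099 2.933
v -1.839 -1.375 2.06
v -1.311 -2.902 3.222
v -2.045 -1.248 2.321
v -1.517 -2.775 3.483
v -2.35 -1.215 2.503
v -1.821 -2.742 3.664
v -2.693 -1.284 2.569
v -2.164 -2.811 3.73
v -3.006 -1.44 2.506
v -2.478 -2.967 3.668
v -3.228 -1.653 2.327
v -2.7 -3.18 3.489
v -3.315 -1.881 2.067
v -2.787 -3.408 3.229
v -3.249 -2.078 1.778
v -2.721 -3.605 2.94
v -3.043 -2.205 1.517
v -2.515 -3.732 2.679
v -2.739 -2.238 1.336
v -2.21 -3.765 2.497
v -2.396 -2.169 1.27
v -1.867 -3.696 2.431
v -2.082 -2.013 1.332
v -1.554 -3.54 2.494
v 0.417 -2.561 -4.075
v 0.843 -3.105 -4.365
v 0.69 -4.083 -2.755
v 0.263 -3.539 -2.465
v 1.107 -2.835 -4.176
v 0.954 -3.813 -2.566
v 1.152 -2.478 -3.955
v 0.999 -3.456 -2.344
v 0.963 -2.147 -3.772
v 0.81 -3.125 -2.161
v 0.601 -1.948 -3.685
v 0.448 -2.925 -2.075
v 0.18 -1.943 -3.722
v 0.027 -2.921 -2.112
v -0.166 -2.135 -3.871
v -0.319 -3.112 -2.261
v -0.327 -2.462 -4.085
v -0.48 -3.439 -2.475
v -0.252 -2.82 -4.296
v -0.405 -3.798 -2.686
v 0.036 -3.097 -4.436
v -0.118 -4.074 -2.826
v 0.444 -3.203 -4.462
v 0.291 -4.181 -2.852
f 2 1 5
f 2 5 3
f 3 5 6
f 3 6 4
f 5 1 7
f 5 7 6
f 6 7 8
f 6 8 4
f 7 1 9
f 7 9 8
f 8 9 10
f 8 10 4
f 9 1 11
f 9 11 10
f 10 11 12
f 10 12 4
f 11 1 13
f 11 13 12
f 12 13 14
f 12 14 4
f 13 1 15
f 13 15 14
f 14 15 16
f 14 16 4
f 15 1 17
f 15 17 16
f 16 17 18
f 16 18 4
f 17 1 19
f 17 19 18
f 18 19 20
f 18 20 4
f 19 1 21
f 19 21 20
f 20 21 22
f 20 22 4
f 21 1 23
f 21 23 22
f 22 23 24
f 22 24 4
f 23 1 25
f 23 25 24
f 24 25 26
f 24 26 4
f 25 1 27
f 25 27 26
f 26 27 28
f 26 28 4
f 27 1 29
f 27 29 28
f 28 29 30
f 28 30 4
f 29 1 2
f 29 2 30
f 30 2 3
f 30 3 4
f 32 31 35
f 32 35 33
f 33 35 36
f 33 36 34
f 35 31 37
f 35 37 36
f 36 37 38
f 36 38 34
f 37 31 39
f 37 39 38
f 38 39 40
f 38 40 34
f 39 31 41
f 39 41 40
f 40 41 42
f 40 42 34
f 41 31 43
f 41 43 42
f 42 43 44
f 42 44 34
f 43 31 45
f 43 45 44
f 44 45 46
f 44 46 34
f 45 31 47
f 45 47 46
f 46 47 48
f 46 48 34
f 47 31 49
f 47 49 48
f 48 49 50
f 48 50 34
f 49 31 51
f 49 51 50
f 50 51 52
f 50 52 34
f 51 31 53
f 51 53 52
f 52 53 54
f 52 54 34
f 53 31 32
f 53 32 54
f 54 32 33
f 54 33 34



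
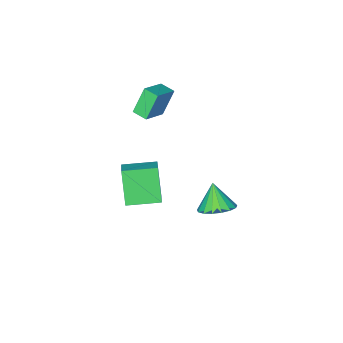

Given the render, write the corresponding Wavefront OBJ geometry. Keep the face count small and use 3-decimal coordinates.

v -2.921 1.929 -2.258
v -2.25 1.298 -2.447
v -3.239 1.231 -1.062
v -2.037 1.613 -2.206
v -2.026 2 -1.978
v -2.22 2.371 -1.813
v -2.575 2.64 -1.75
v -3.009 2.747 -1.803
v -3.422 2.666 -1.961
v -3.721 2.417 -2.186
v -3.836 2.055 -2.428
v -3.742 1.665 -2.631
v -3.459 1.335 -2.748
v -3.053 1.141 -2.753
v -2.617 1.128 -2.644
v -2.839 -2.012 -4.575
v -3.301 -2.861 -2.79
v -2.258 -1.268 -4.071
v -2.72 -2.117 -2.286
v -1.44 -3.023 -4.694
v -1.902 -3.872 -2.909
v -0.859 -2.279 -4.19
v -1.321 -3.128 -2.405
v -3.37 -3.482 1.078
v -4.078 -3.485 2.412
v -3.528 -2.702 0.996
v -4.236 -2.705 2.33
v -2.104 -3.155 1.75
v -2.812 -3.158 3.084
v -2.262 -2.375 1.668
v -2.97 -2.378 3.002
f 2 1 4
f 2 4 3
f 4 1 5
f 4 5 3
f 5 1 6
f 5 6 3
f 6 1 7
f 6 7 3
f 7 1 8
f 7 8 3
f 8 1 9
f 8 9 3
f 9 1 10
f 9 10 3
f 10 1 11
f 10 11 3
f 11 1 12
f 11 12 3
f 12 1 13
f 12 13 3
f 13 1 14
f 13 14 3
f 14 1 15
f 14 15 3
f 15 1 2
f 15 2 3
f 17 19 16
f 20 17 16
f 16 19 18
f 18 20 16
f 17 23 19
f 21 17 20
f 21 23 17
f 19 23 18
f 22 20 18
f 18 23 22
f 22 21 20
f 23 21 22
f 25 27 24
f 28 25 24
f 24 27 26
f 26 28 24
f 25 31 27
f 29 25 28
f 29 31 25
f 27 31 26
f 30 28 26
f 26 31 30
f 30 29 28
f 31 29 30



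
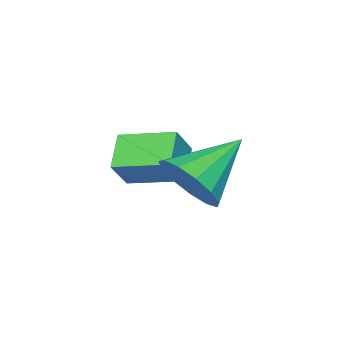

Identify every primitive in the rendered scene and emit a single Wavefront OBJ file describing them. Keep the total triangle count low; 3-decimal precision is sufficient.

v 0.706 -1.311 1.533
v 1.215 -0.685 2.205
v -1.026 -0.949 2.507
v 1.036 -0.34 1.758
v 0.752 -0.304 1.24
v 0.454 -0.588 0.815
v 0.236 -1.101 0.618
v 0.167 -1.681 0.712
v 0.269 -2.144 1.066
v 0.51 -2.342 1.568
v 0.813 -2.213 2.06
v 1.083 -1.798 2.384
v 1.232 -1.228 2.438
v -0.194 -4.161 -0.047
v -1.109 -4.69 0.583
v -0.806 -2.617 0.36
v -1.721 -3.146 0.989
v 0.461 -4.154 0.911
v -0.454 -4.683 1.54
v -0.151 -2.61 1.317
v -1.066 -3.139 1.947
f 2 1 4
f 2 4 3
f 4 1 5
f 4 5 3
f 5 1 6
f 5 6 3
f 6 1 7
f 6 7 3
f 7 1 8
f 7 8 3
f 8 1 9
f 8 9 3
f 9 1 10
f 9 10 3
f 10 1 11
f 10 11 3
f 11 1 12
f 11 12 3
f 12 1 13
f 12 13 3
f 13 1 2
f 13 2 3
f 15 17 14
f 18 15 14
f 14 17 16
f 16 18 14
f 15 21 17
f 19 15 18
f 19 21 15
f 17 21 16
f 20 18 16
f 16 21 20
f 20 19 18
f 21 19 20



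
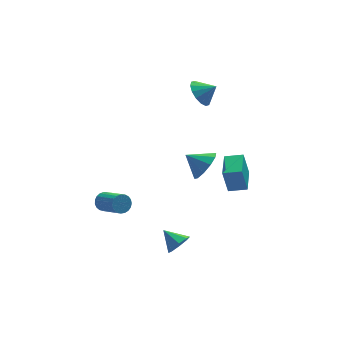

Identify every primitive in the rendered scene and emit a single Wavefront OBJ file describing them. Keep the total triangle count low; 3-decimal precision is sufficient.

v -1.26 -4.431 -3.436
v -0.608 -4.252 -3.089
v -1.84 -3.509 -2.824
v -0.68 -3.965 -3.59
v -1.092 -3.951 -4.001
v -1.602 -4.219 -4.081
v -1.912 -4.611 -3.783
v -1.84 -4.898 -3.282
v -1.428 -4.912 -2.871
v -0.918 -4.644 -2.792
v -4.107 -0.094 -2.613
v -3.821 0.262 -2.194
v -3.247 -1.169 -1.368
v -3.533 -1.526 -1.787
v -4.054 0.231 -2.088
v -3.48 -1.201 -1.261
v -4.296 0.143 -2.072
v -3.722 -1.289 -1.246
v -4.505 0.014 -2.15
v -3.931 -1.418 -1.323
v -4.645 -0.134 -2.308
v -4.071 -1.565 -1.482
v -4.693 -0.274 -2.519
v -4.119 -1.706 -1.692
v -4.639 -0.384 -2.746
v -4.065 -1.816 -1.919
v -4.493 -0.443 -2.95
v -3.919 -1.875 -2.123
v -4.28 -0.442 -3.096
v -3.706 -1.874 -2.269
v -4.038 -0.381 -3.159
v -3.464 -1.813 -2.332
v -3.807 -0.27 -3.127
v -3.233 -1.702 -2.3
v -3.628 -0.129 -3.006
v -3.055 -1.561 -2.179
v -3.532 0.018 -2.818
v -2.959 -1.413 -1.991
v -3.536 0.146 -2.594
v -2.962 -1.286 -1.767
v -3.638 0.232 -2.373
v -3.064 -1.199 -1.546
v 2.747 -0.825 -2.944
v 2.427 -0.723 -1.4
v 3.413 0.76 -2.91
v 3.093 0.862 -1.366
v 3.727 -1.242 -2.714
v 3.407 -1.14 -1.17
v 4.393 0.343 -2.68
v 4.073 0.445 -1.136
v 1.56 -0.378 -0.814
v 2.242 0.351 -0.523
v 0.62 0.218 -0.106
v 1.959 0.549 -1.065
v 1.524 0.393 -1.511
v 1.102 -0.058 -1.691
v 0.856 -0.631 -1.537
v 0.878 -1.107 -1.106
v 1.162 -1.305 -0.564
v 1.597 -1.149 -0.118
v 2.018 -0.698 0.063
v 2.265 -0.125 -0.092
v 2.407 3.06 2.569
v 3.025 3.47 1.991
v 3.233 2.72 3.211
v 2.913 3.812 2.318
v 2.664 3.953 2.712
v 2.347 3.855 3.068
v 2.046 3.544 3.29
v 1.842 3.103 3.319
v 1.789 2.651 3.147
v 1.902 2.309 2.82
v 2.15 2.168 2.426
v 2.467 2.266 2.07
v 2.768 2.577 1.848
v 2.972 3.018 1.819
f 2 1 4
f 2 4 3
f 4 1 5
f 4 5 3
f 5 1 6
f 5 6 3
f 6 1 7
f 6 7 3
f 7 1 8
f 7 8 3
f 8 1 9
f 8 9 3
f 9 1 10
f 9 10 3
f 10 1 2
f 10 2 3
f 12 11 15
f 12 15 13
f 13 15 16
f 13 16 14
f 15 11 17
f 15 17 16
f 16 17 18
f 16 18 14
f 17 11 19
f 17 19 18
f 18 19 20
f 18 20 14
f 19 11 21
f 19 21 20
f 20 21 22
f 20 22 14
f 21 11 23
f 21 23 22
f 22 23 24
f 22 24 14
f 23 11 25
f 23 25 24
f 24 25 26
f 24 26 14
f 25 11 27
f 25 27 26
f 26 27 28
f 26 28 14
f 27 11 29
f 27 29 28
f 28 29 30
f 28 30 14
f 29 11 31
f 29 31 30
f 30 31 32
f 30 32 14
f 31 11 33
f 31 33 32
f 32 33 34
f 32 34 14
f 33 11 35
f 33 35 34
f 34 35 36
f 34 36 14
f 35 11 37
f 35 37 36
f 36 37 38
f 36 38 14
f 37 11 39
f 37 39 38
f 38 39 40
f 38 40 14
f 39 11 41
f 39 41 40
f 40 41 42
f 40 42 14
f 41 11 12
f 41 12 42
f 42 12 13
f 42 13 14
f 44 46 43
f 47 44 43
f 43 46 45
f 45 47 43
f 44 50 46
f 48 44 47
f 48 50 44
f 46 50 45
f 49 47 45
f 45 50 49
f 49 48 47
f 50 48 49
f 52 51 54
f 52 54 53
f 54 51 55
f 54 55 53
f 55 51 56
f 55 56 53
f 56 51 57
f 56 57 53
f 57 51 58
f 57 58 53
f 58 51 59
f 58 59 53
f 59 51 60
f 59 60 53
f 60 51 61
f 60 61 53
f 61 51 62
f 61 62 53
f 62 51 52
f 62 52 53
f 64 63 66
f 64 66 65
f 66 63 67
f 66 67 65
f 67 63 68
f 67 68 65
f 68 63 69
f 68 69 65
f 69 63 70
f 69 70 65
f 70 63 71
f 70 71 65
f 71 63 72
f 71 72 65
f 72 63 73
f 72 73 65
f 73 63 74
f 73 74 65
f 74 63 75
f 74 75 65
f 75 63 76
f 75 76 65
f 76 63 64
f 76 64 65



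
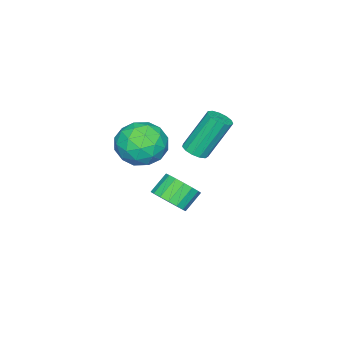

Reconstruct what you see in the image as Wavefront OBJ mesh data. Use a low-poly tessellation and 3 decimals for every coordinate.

v -2.415 3.425 2.677
v -1.862 3.603 2.829
v -2.593 4.332 4.635
v -3.145 4.155 4.483
v -2.004 3.863 2.666
v -2.735 4.592 4.472
v -2.277 3.984 2.507
v -3.008 4.713 4.313
v -2.593 3.928 2.402
v -3.324 4.657 4.208
v -2.853 3.712 2.384
v -3.584 4.441 4.19
v -2.973 3.405 2.459
v -3.704 4.134 4.265
v -2.916 3.105 2.604
v -3.647 3.834 4.409
v -2.7 2.906 2.771
v -3.431 3.635 4.577
v -2.393 2.872 2.909
v -3.124 3.602 4.715
v -2.093 3.014 2.973
v -2.824 3.743 4.779
v -1.895 3.287 2.943
v -2.626 4.016 4.749
v -1.124 2.317 3.396
v -0.446 1.391 3.089
v -2.674 1.409 2.711
v -1.996 0.483 2.404
v -2.189 0.724 3.551
v -1.231 1.285 3.975
v -1.889 1.515 1.825
v -0.931 2.076 2.249
v -0.919 0.895 2.119
v -1.104 0.406 3.185
v -2.016 2.394 2.615
v -2.201 1.905 3.681
v -0.649 1.933 3.303
v -2.471 0.867 2.497
v -2.585 1.008 3.171
v -2.186 0.464 2.991
v -1.11 1.871 3.823
v -0.712 1.327 3.643
v -1.736 0.935 3.915
v -2.408 1.473 2.157
v -2.01 0.929 1.977
v -0.934 2.336 2.809
v -0.535 1.792 2.629
v -1.384 1.865 1.885
v -0.528 1.098 2.552
v -1.439 0.564 2.149
v -1.376 1.171 1.809
v -0.813 1.501 2.058
v -0.637 0.81 3.179
v -1.548 0.277 2.776
v -1.662 0.418 3.451
v -1.099 0.748 3.7
v -0.915 0.519 2.608
v -1.572 2.523 3.024
v -2.483 1.99 2.621
v -2.021 2.052 2.1
v -1.458 2.382 2.349
v -1.681 2.236 3.651
v -2.592 1.702 3.248
v -2.307 1.299 3.742
v -1.744 1.629 3.991
v -2.205 2.281 3.192
v -3.065 1.749 -1.419
v -2.458 1.741 -0.768
v -3.269 2.002 -0.01
v -3.875 2.011 -0.661
v -2.456 2.144 -0.904
v -3.266 2.406 -0.146
v -2.593 2.457 -1.158
v -3.403 2.719 -0.4
v -2.838 2.608 -1.472
v -3.648 2.87 -0.714
v -3.135 2.562 -1.774
v -3.945 2.824 -1.016
v -3.416 2.33 -1.995
v -4.226 2.591 -1.237
v -3.617 1.965 -2.083
v -4.427 2.226 -1.325
v -3.691 1.55 -2.02
v -4.501 1.812 -1.262
v -3.621 1.181 -1.818
v -4.432 1.443 -1.06
v -3.425 0.942 -1.526
v -4.235 1.204 -0.768
v -3.145 0.888 -1.209
v -3.956 1.15 -0.451
v -2.848 1.032 -0.94
v -3.658 1.293 -0.182
v -2.6 1.339 -0.78
v -3.41 1.601 -0.022
f 2 1 5
f 2 5 3
f 3 5 6
f 3 6 4
f 5 1 7
f 5 7 6
f 6 7 8
f 6 8 4
f 7 1 9
f 7 9 8
f 8 9 10
f 8 10 4
f 9 1 11
f 9 11 10
f 10 11 12
f 10 12 4
f 11 1 13
f 11 13 12
f 12 13 14
f 12 14 4
f 13 1 15
f 13 15 14
f 14 15 16
f 14 16 4
f 15 1 17
f 15 17 16
f 16 17 18
f 16 18 4
f 17 1 19
f 17 19 18
f 18 19 20
f 18 20 4
f 19 1 21
f 19 21 20
f 20 21 22
f 20 22 4
f 21 1 23
f 21 23 22
f 22 23 24
f 22 24 4
f 23 1 2
f 23 2 24
f 24 2 3
f 24 3 4
f 25 62 41
f 62 36 65
f 41 65 30
f 62 65 41
f 25 41 37
f 41 30 42
f 37 42 26
f 41 42 37
f 25 37 46
f 37 26 47
f 46 47 32
f 37 47 46
f 25 46 58
f 46 32 61
f 58 61 35
f 46 61 58
f 25 58 62
f 58 35 66
f 62 66 36
f 58 66 62
f 26 42 53
f 42 30 56
f 53 56 34
f 42 56 53
f 30 65 43
f 65 36 64
f 43 64 29
f 65 64 43
f 36 66 63
f 66 35 59
f 63 59 27
f 66 59 63
f 35 61 60
f 61 32 48
f 60 48 31
f 61 48 60
f 32 47 52
f 47 26 49
f 52 49 33
f 47 49 52
f 28 54 40
f 54 34 55
f 40 55 29
f 54 55 40
f 28 40 38
f 40 29 39
f 38 39 27
f 40 39 38
f 28 38 45
f 38 27 44
f 45 44 31
f 38 44 45
f 28 45 50
f 45 31 51
f 50 51 33
f 45 51 50
f 28 50 54
f 50 33 57
f 54 57 34
f 50 57 54
f 29 55 43
f 55 34 56
f 43 56 30
f 55 56 43
f 27 39 63
f 39 29 64
f 63 64 36
f 39 64 63
f 31 44 60
f 44 27 59
f 60 59 35
f 44 59 60
f 33 51 52
f 51 31 48
f 52 48 32
f 51 48 52
f 34 57 53
f 57 33 49
f 53 49 26
f 57 49 53
f 68 67 71
f 68 71 69
f 69 71 72
f 69 72 70
f 71 67 73
f 71 73 72
f 72 73 74
f 72 74 70
f 73 67 75
f 73 75 74
f 74 75 76
f 74 76 70
f 75 67 77
f 75 77 76
f 76 77 78
f 76 78 70
f 77 67 79
f 77 79 78
f 78 79 80
f 78 80 70
f 79 67 81
f 79 81 80
f 80 81 82
f 80 82 70
f 81 67 83
f 81 83 82
f 82 83 84
f 82 84 70
f 83 67 85
f 83 85 84
f 84 85 86
f 84 86 70
f 85 67 87
f 85 87 86
f 86 87 88
f 86 88 70
f 87 67 89
f 87 89 88
f 88 89 90
f 88 90 70
f 89 67 91
f 89 91 90
f 90 91 92
f 90 92 70
f 91 67 93
f 91 93 92
f 92 93 94
f 92 94 70
f 93 67 68
f 93 68 94
f 94 68 69
f 94 69 70



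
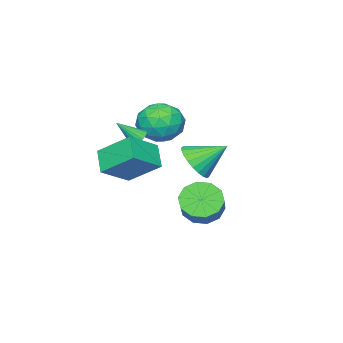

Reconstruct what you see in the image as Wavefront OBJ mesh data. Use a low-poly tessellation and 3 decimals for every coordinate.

v 0.768 -0.358 1.193
v 1.137 -0.007 1.164
v 1.472 -1.022 2.147
v 1 0.077 1.324
v 0.817 0.075 1.458
v 0.624 -0.012 1.539
v 0.459 -0.168 1.552
v 0.356 -0.362 1.493
v 0.334 -0.554 1.375
v 0.398 -0.708 1.221
v 0.536 -0.792 1.061
v 0.719 -0.79 0.927
v 0.912 -0.703 0.846
v 1.076 -0.547 0.833
v 1.18 -0.353 0.892
v 1.201 -0.161 1.01
v 0.174 2.665 -2.335
v 0.693 1.836 -2.266
v 2.045 2.787 -1.035
v 1.526 3.615 -1.105
v 0.904 2.15 -2.739
v 2.255 3.1 -1.509
v 0.835 2.66 -3.058
v 2.187 3.611 -1.828
v 0.515 3.172 -3.101
v 1.866 4.123 -1.871
v 0.064 3.49 -2.852
v 1.416 4.441 -1.621
v -0.345 3.493 -2.405
v 1.007 4.444 -1.174
v -0.555 3.18 -1.931
v 0.796 4.13 -0.701
v -0.487 2.669 -1.612
v 0.865 3.62 -0.382
v -0.166 2.157 -1.569
v 1.185 3.108 -0.339
v 0.284 1.839 -1.819
v 1.636 2.79 -0.588
v 2.164 0.215 -0.735
v 1.463 -0.555 0.06
v 1.795 1.72 0.399
v 1.093 0.95 1.193
v 3.587 -0.13 0.187
v 2.885 -0.9 0.981
v 3.217 1.375 1.32
v 2.516 0.605 2.115
v -2.746 0.027 -1.447
v -2 0.77 -1.642
v -3.614 1.173 -0.413
v -2.271 0.843 -1.951
v -2.615 0.792 -2.184
v -2.978 0.625 -2.304
v -3.306 0.367 -2.293
v -3.548 0.057 -2.154
v -3.669 -0.257 -1.907
v -3.649 -0.528 -1.59
v -3.491 -0.715 -1.251
v -3.22 -0.788 -0.942
v -2.877 -0.737 -0.71
v -2.514 -0.57 -0.59
v -2.186 -0.312 -0.6
v -1.943 -0.002 -0.74
v -1.823 0.312 -0.987
v -1.843 0.583 -1.304
v -2.679 -0.62 0.591
v -1.589 -0.167 0.723
v -2.071 -2.293 1.317
v -0.981 -1.84 1.449
v -1.873 -1.447 2.128
v -2.249 -0.413 1.679
v -1.411 -2.047 0.361
v -1.787 -1.013 -0.088
v -0.805 -1.048 0.58
v -1.091 -0.678 1.673
v -2.569 -1.782 0.367
v -2.855 -1.412 1.46
v -2.187 -0.247 0.593
v -1.473 -2.213 1.447
v -1.997 -1.983 1.846
v -1.356 -1.716 1.923
v -2.575 -0.392 1.155
v -1.935 -0.125 1.233
v -2.102 -0.878 2.059
v -1.725 -2.335 0.807
v -1.085 -2.068 0.885
v -2.304 -0.744 0.117
v -1.663 -0.477 0.194
v -1.558 -1.582 -0.019
v -1.086 -0.498 0.587
v -0.728 -1.482 1.014
v -0.981 -1.603 0.374
v -1.202 -0.996 0.11
v -1.254 -0.281 1.229
v -0.896 -1.264 1.656
v -1.421 -1.033 2.055
v -1.642 -0.426 1.791
v -0.793 -0.799 1.145
v -2.764 -1.196 0.384
v -2.406 -2.179 0.811
v -2.018 -2.034 0.249
v -2.239 -1.427 -0.015
v -2.932 -0.978 1.026
v -2.574 -1.962 1.453
v -2.458 -1.464 1.93
v -2.679 -0.857 1.666
v -2.867 -1.661 0.895
f 2 1 4
f 2 4 3
f 4 1 5
f 4 5 3
f 5 1 6
f 5 6 3
f 6 1 7
f 6 7 3
f 7 1 8
f 7 8 3
f 8 1 9
f 8 9 3
f 9 1 10
f 9 10 3
f 10 1 11
f 10 11 3
f 11 1 12
f 11 12 3
f 12 1 13
f 12 13 3
f 13 1 14
f 13 14 3
f 14 1 15
f 14 15 3
f 15 1 16
f 15 16 3
f 16 1 2
f 16 2 3
f 18 17 21
f 18 21 19
f 19 21 22
f 19 22 20
f 21 17 23
f 21 23 22
f 22 23 24
f 22 24 20
f 23 17 25
f 23 25 24
f 24 25 26
f 24 26 20
f 25 17 27
f 25 27 26
f 26 27 28
f 26 28 20
f 27 17 29
f 27 29 28
f 28 29 30
f 28 30 20
f 29 17 31
f 29 31 30
f 30 31 32
f 30 32 20
f 31 17 33
f 31 33 32
f 32 33 34
f 32 34 20
f 33 17 35
f 33 35 34
f 34 35 36
f 34 36 20
f 35 17 37
f 35 37 36
f 36 37 38
f 36 38 20
f 37 17 18
f 37 18 38
f 38 18 19
f 38 19 20
f 40 42 39
f 43 40 39
f 39 42 41
f 41 43 39
f 40 46 42
f 44 40 43
f 44 46 40
f 42 46 41
f 45 43 41
f 41 46 45
f 45 44 43
f 46 44 45
f 48 47 50
f 48 50 49
f 50 47 51
f 50 51 49
f 51 47 52
f 51 52 49
f 52 47 53
f 52 53 49
f 53 47 54
f 53 54 49
f 54 47 55
f 54 55 49
f 55 47 56
f 55 56 49
f 56 47 57
f 56 57 49
f 57 47 58
f 57 58 49
f 58 47 59
f 58 59 49
f 59 47 60
f 59 60 49
f 60 47 61
f 60 61 49
f 61 47 62
f 61 62 49
f 62 47 63
f 62 63 49
f 63 47 64
f 63 64 49
f 64 47 48
f 64 48 49
f 65 102 81
f 102 76 105
f 81 105 70
f 102 105 81
f 65 81 77
f 81 70 82
f 77 82 66
f 81 82 77
f 65 77 86
f 77 66 87
f 86 87 72
f 77 87 86
f 65 86 98
f 86 72 101
f 98 101 75
f 86 101 98
f 65 98 102
f 98 75 106
f 102 106 76
f 98 106 102
f 66 82 93
f 82 70 96
f 93 96 74
f 82 96 93
f 70 105 83
f 105 76 104
f 83 104 69
f 105 104 83
f 76 106 103
f 106 75 99
f 103 99 67
f 106 99 103
f 75 101 100
f 101 72 88
f 100 88 71
f 101 88 100
f 72 87 92
f 87 66 89
f 92 89 73
f 87 89 92
f 68 94 80
f 94 74 95
f 80 95 69
f 94 95 80
f 68 80 78
f 80 69 79
f 78 79 67
f 80 79 78
f 68 78 85
f 78 67 84
f 85 84 71
f 78 84 85
f 68 85 90
f 85 71 91
f 90 91 73
f 85 91 90
f 68 90 94
f 90 73 97
f 94 97 74
f 90 97 94
f 69 95 83
f 95 74 96
f 83 96 70
f 95 96 83
f 67 79 103
f 79 69 104
f 103 104 76
f 79 104 103
f 71 84 100
f 84 67 99
f 100 99 75
f 84 99 100
f 73 91 92
f 91 71 88
f 92 88 72
f 91 88 92
f 74 97 93
f 97 73 89
f 93 89 66
f 97 89 93



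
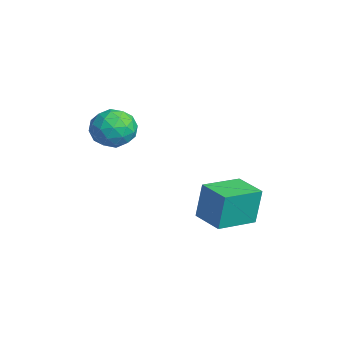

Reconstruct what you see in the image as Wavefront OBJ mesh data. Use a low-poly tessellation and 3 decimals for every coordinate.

v -2.843 -2.541 3.017
v -2.31 -2.384 3.934
v -2.09 -4.096 2.846
v -1.557 -3.939 3.763
v -2.62 -4.085 3.778
v -3.085 -3.124 3.884
v -1.315 -3.356 2.896
v -1.78 -2.395 3.002
v -1.366 -2.888 3.859
v -2.172 -3.338 4.405
v -2.228 -3.142 2.375
v -3.034 -3.592 2.921
v -2.642 -2.326 3.491
v -1.758 -4.154 3.289
v -2.382 -4.239 3.298
v -2.069 -4.147 3.837
v -3.098 -2.761 3.461
v -2.784 -2.669 4.001
v -2.967 -3.668 3.909
v -1.616 -3.811 2.779
v -1.302 -3.719 3.319
v -2.331 -2.333 2.943
v -2.018 -2.241 3.482
v -1.433 -2.812 2.871
v -1.774 -2.53 3.986
v -1.332 -3.444 3.885
v -1.19 -3.101 3.375
v -1.463 -2.537 3.438
v -2.248 -2.795 4.307
v -1.806 -3.709 4.206
v -2.43 -3.794 4.215
v -2.703 -3.23 4.277
v -1.693 -3.091 4.262
v -2.594 -2.771 2.574
v -2.152 -3.685 2.473
v -1.697 -3.25 2.503
v -1.97 -2.686 2.565
v -3.068 -3.036 2.895
v -2.626 -3.95 2.794
v -2.937 -3.943 3.342
v -3.21 -3.379 3.405
v -2.707 -3.389 2.518
v -1.271 0.062 -1.916
v -1.317 0.358 -0.091
v -1.983 1.936 -2.238
v -2.029 2.231 -0.412
v 0.189 0.609 -1.968
v 0.143 0.904 -0.142
v -0.523 2.482 -2.289
v -0.569 2.778 -0.464
f 1 38 17
f 38 12 41
f 17 41 6
f 38 41 17
f 1 17 13
f 17 6 18
f 13 18 2
f 17 18 13
f 1 13 22
f 13 2 23
f 22 23 8
f 13 23 22
f 1 22 34
f 22 8 37
f 34 37 11
f 22 37 34
f 1 34 38
f 34 11 42
f 38 42 12
f 34 42 38
f 2 18 29
f 18 6 32
f 29 32 10
f 18 32 29
f 6 41 19
f 41 12 40
f 19 40 5
f 41 40 19
f 12 42 39
f 42 11 35
f 39 35 3
f 42 35 39
f 11 37 36
f 37 8 24
f 36 24 7
f 37 24 36
f 8 23 28
f 23 2 25
f 28 25 9
f 23 25 28
f 4 30 16
f 30 10 31
f 16 31 5
f 30 31 16
f 4 16 14
f 16 5 15
f 14 15 3
f 16 15 14
f 4 14 21
f 14 3 20
f 21 20 7
f 14 20 21
f 4 21 26
f 21 7 27
f 26 27 9
f 21 27 26
f 4 26 30
f 26 9 33
f 30 33 10
f 26 33 30
f 5 31 19
f 31 10 32
f 19 32 6
f 31 32 19
f 3 15 39
f 15 5 40
f 39 40 12
f 15 40 39
f 7 20 36
f 20 3 35
f 36 35 11
f 20 35 36
f 9 27 28
f 27 7 24
f 28 24 8
f 27 24 28
f 10 33 29
f 33 9 25
f 29 25 2
f 33 25 29
f 44 46 43
f 47 44 43
f 43 46 45
f 45 47 43
f 44 50 46
f 48 44 47
f 48 50 44
f 46 50 45
f 49 47 45
f 45 50 49
f 49 48 47
f 50 48 49

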